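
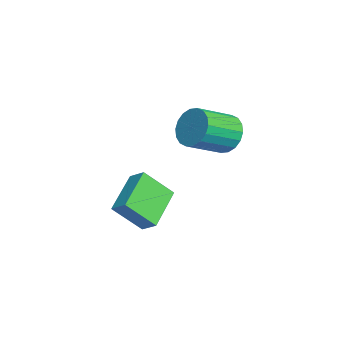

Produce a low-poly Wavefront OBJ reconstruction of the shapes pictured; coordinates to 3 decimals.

v -2.858 2.37 0.448
v -2.12 2.382 -0.227
v -1.324 0.902 0.617
v -2.062 0.89 1.292
v -1.965 2.648 0.094
v -1.169 1.168 0.938
v -1.987 2.859 0.485
v -1.191 1.38 1.329
v -2.181 2.974 0.869
v -1.385 1.494 1.713
v -2.509 2.968 1.169
v -1.714 1.489 2.013
v -2.906 2.845 1.327
v -2.111 1.365 2.171
v -3.294 2.627 1.31
v -2.499 1.147 2.154
v -3.596 2.358 1.123
v -2.8 0.878 1.967
v -3.751 2.092 0.802
v -2.955 0.612 1.646
v -3.729 1.88 0.411
v -2.933 0.401 1.255
v -3.535 1.766 0.027
v -2.739 0.286 0.871
v -3.206 1.771 -0.273
v -2.411 0.292 0.571
v -2.809 1.895 -0.431
v -2.014 0.415 0.413
v -2.421 2.113 -0.414
v -1.626 0.633 0.43
v -3.957 -0.267 -3.756
v -3.895 -1.524 -2.455
v -3.442 0.276 -3.256
v -3.38 -0.981 -1.956
v -2.18 -1.119 -4.664
v -2.118 -2.376 -3.364
v -1.665 -0.576 -4.165
v -1.603 -1.833 -2.864
f 2 1 5
f 2 5 3
f 3 5 6
f 3 6 4
f 5 1 7
f 5 7 6
f 6 7 8
f 6 8 4
f 7 1 9
f 7 9 8
f 8 9 10
f 8 10 4
f 9 1 11
f 9 11 10
f 10 11 12
f 10 12 4
f 11 1 13
f 11 13 12
f 12 13 14
f 12 14 4
f 13 1 15
f 13 15 14
f 14 15 16
f 14 16 4
f 15 1 17
f 15 17 16
f 16 17 18
f 16 18 4
f 17 1 19
f 17 19 18
f 18 19 20
f 18 20 4
f 19 1 21
f 19 21 20
f 20 21 22
f 20 22 4
f 21 1 23
f 21 23 22
f 22 23 24
f 22 24 4
f 23 1 25
f 23 25 24
f 24 25 26
f 24 26 4
f 25 1 27
f 25 27 26
f 26 27 28
f 26 28 4
f 27 1 29
f 27 29 28
f 28 29 30
f 28 30 4
f 29 1 2
f 29 2 30
f 30 2 3
f 30 3 4
f 32 34 31
f 35 32 31
f 31 34 33
f 33 35 31
f 32 38 34
f 36 32 35
f 36 38 32
f 34 38 33
f 37 35 33
f 33 38 37
f 37 36 35
f 38 36 37



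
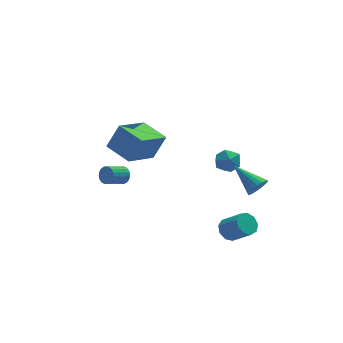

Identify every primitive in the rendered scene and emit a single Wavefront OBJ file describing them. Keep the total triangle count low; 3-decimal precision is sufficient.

v -4.065 -1.309 3.432
v -3.355 -1.223 4.863
v -2.499 -0.054 2.58
v -1.789 0.031 4.011
v -3.171 -2.671 3.069
v -2.461 -2.586 4.5
v -1.605 -1.417 2.217
v -0.895 -1.331 3.648
v 2.07 -3.186 -2.935
v 2.696 -2.985 -3.253
v 3.475 -3.813 -2.244
v 2.85 -4.014 -1.925
v 2.575 -2.661 -2.893
v 3.354 -3.488 -1.884
v 2.218 -2.582 -2.553
v 2.997 -3.409 -1.544
v 1.792 -2.786 -2.391
v 2.571 -3.613 -1.382
v 1.496 -3.177 -2.484
v 2.275 -4.005 -1.475
v 1.469 -3.573 -2.787
v 2.248 -4.4 -1.778
v 1.723 -3.788 -3.16
v 2.503 -4.615 -2.15
v 2.14 -3.721 -3.427
v 2.919 -4.548 -2.417
v 2.524 -3.404 -3.463
v 3.303 -4.231 -2.454
v 2.987 3.226 -1.606
v 3.848 3.28 -1.475
v 3.132 1.88 -2.005
v 3.993 1.934 -1.874
v 3.446 1.956 -1.194
v 3.356 2.788 -0.948
v 3.624 2.372 -2.532
v 3.534 3.204 -2.286
v 4.242 2.752 -2.047
v 4.132 2.495 -1.22
v 2.848 2.665 -2.26
v 2.738 2.408 -1.433
v 3.607 -3.214 0.244
v 3.967 -3.353 0.828
v 2.633 -1.806 1.176
v 4.143 -3.138 0.688
v 4.213 -2.938 0.459
v 4.163 -2.793 0.188
v 4.003 -2.731 -0.072
v 3.765 -2.766 -0.27
v 3.495 -2.889 -0.366
v 3.247 -3.076 -0.341
v 3.071 -3.291 -0.2
v 3.001 -3.491 0.029
v 3.051 -3.636 0.3
v 3.211 -3.697 0.56
v 3.449 -3.663 0.757
v 3.719 -3.54 0.853
v -3.404 -2.176 1.667
v -3.117 -2.275 2.137
v -4.069 -2.723 2.624
v -4.356 -2.624 2.153
v -3.199 -2.06 2.175
v -4.151 -2.509 2.661
v -3.316 -1.865 2.125
v -4.269 -2.314 2.611
v -3.449 -1.724 1.995
v -4.401 -2.173 2.482
v -3.574 -1.661 1.809
v -4.526 -2.11 2.295
v -3.669 -1.687 1.598
v -4.622 -2.136 2.084
v -3.718 -1.798 1.399
v -4.671 -2.246 1.886
v -3.714 -1.973 1.246
v -4.666 -2.422 1.733
v -3.655 -2.184 1.166
v -4.608 -2.633 1.653
v -3.553 -2.393 1.173
v -4.506 -2.842 1.659
v -3.425 -2.565 1.265
v -4.378 -3.014 1.751
v -3.294 -2.669 1.426
v -4.246 -3.118 1.913
v -3.181 -2.688 1.629
v -4.134 -3.137 2.116
v -3.107 -2.618 1.839
v -4.06 -3.067 2.325
v -3.084 -2.472 2.018
v -4.037 -2.921 2.505
f 2 4 1
f 5 2 1
f 1 4 3
f 3 5 1
f 2 8 4
f 6 2 5
f 6 8 2
f 4 8 3
f 7 5 3
f 3 8 7
f 7 6 5
f 8 6 7
f 10 9 13
f 10 13 11
f 11 13 14
f 11 14 12
f 13 9 15
f 13 15 14
f 14 15 16
f 14 16 12
f 15 9 17
f 15 17 16
f 16 17 18
f 16 18 12
f 17 9 19
f 17 19 18
f 18 19 20
f 18 20 12
f 19 9 21
f 19 21 20
f 20 21 22
f 20 22 12
f 21 9 23
f 21 23 22
f 22 23 24
f 22 24 12
f 23 9 25
f 23 25 24
f 24 25 26
f 24 26 12
f 25 9 27
f 25 27 26
f 26 27 28
f 26 28 12
f 27 9 10
f 27 10 28
f 28 10 11
f 28 11 12
f 29 40 34
f 29 34 30
f 29 30 36
f 29 36 39
f 29 39 40
f 30 34 38
f 34 40 33
f 40 39 31
f 39 36 35
f 36 30 37
f 32 38 33
f 32 33 31
f 32 31 35
f 32 35 37
f 32 37 38
f 33 38 34
f 31 33 40
f 35 31 39
f 37 35 36
f 38 37 30
f 42 41 44
f 42 44 43
f 44 41 45
f 44 45 43
f 45 41 46
f 45 46 43
f 46 41 47
f 46 47 43
f 47 41 48
f 47 48 43
f 48 41 49
f 48 49 43
f 49 41 50
f 49 50 43
f 50 41 51
f 50 51 43
f 51 41 52
f 51 52 43
f 52 41 53
f 52 53 43
f 53 41 54
f 53 54 43
f 54 41 55
f 54 55 43
f 55 41 56
f 55 56 43
f 56 41 42
f 56 42 43
f 58 57 61
f 58 61 59
f 59 61 62
f 59 62 60
f 61 57 63
f 61 63 62
f 62 63 64
f 62 64 60
f 63 57 65
f 63 65 64
f 64 65 66
f 64 66 60
f 65 57 67
f 65 67 66
f 66 67 68
f 66 68 60
f 67 57 69
f 67 69 68
f 68 69 70
f 68 70 60
f 69 57 71
f 69 71 70
f 70 71 72
f 70 72 60
f 71 57 73
f 71 73 72
f 72 73 74
f 72 74 60
f 73 57 75
f 73 75 74
f 74 75 76
f 74 76 60
f 75 57 77
f 75 77 76
f 76 77 78
f 76 78 60
f 77 57 79
f 77 79 78
f 78 79 80
f 78 80 60
f 79 57 81
f 79 81 80
f 80 81 82
f 80 82 60
f 81 57 83
f 81 83 82
f 82 83 84
f 82 84 60
f 83 57 85
f 83 85 84
f 84 85 86
f 84 86 60
f 85 57 87
f 85 87 86
f 86 87 88
f 86 88 60
f 87 57 58
f 87 58 88
f 88 58 59
f 88 59 60



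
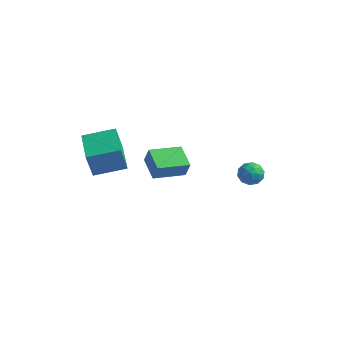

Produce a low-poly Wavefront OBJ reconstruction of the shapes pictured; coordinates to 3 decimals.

v 2.707 1.404 0.172
v 3.388 1.053 0.13
v 2.432 0.747 1.19
v 3.113 0.396 1.148
v 3.075 1.141 1.329
v 3.245 1.547 0.7
v 2.575 0.253 0.62
v 2.745 0.659 -0.009
v 3.307 0.342 0.407
v 3.616 0.891 0.845
v 2.204 0.909 0.475
v 2.513 1.458 0.913
v 3.072 1.286 0.062
v 2.748 0.514 1.258
v 2.726 0.952 1.365
v 3.127 0.745 1.34
v 2.988 1.577 0.397
v 3.388 1.371 0.372
v 3.204 1.422 1.077
v 2.432 0.429 0.948
v 2.832 0.223 0.923
v 2.693 1.055 -0.02
v 3.094 0.848 -0.045
v 2.616 0.378 0.243
v 3.424 0.662 0.2
v 3.263 0.276 0.798
v 2.946 0.192 0.487
v 3.046 0.43 0.118
v 3.606 0.985 0.457
v 3.445 0.598 1.055
v 3.422 1.036 1.162
v 3.522 1.275 0.792
v 3.558 0.567 0.62
v 2.375 1.202 0.265
v 2.214 0.815 0.863
v 2.298 0.525 0.528
v 2.398 0.764 0.158
v 2.557 1.524 0.522
v 2.396 1.138 1.12
v 2.774 1.37 1.202
v 2.874 1.608 0.833
v 2.262 1.233 0.7
v -2.861 0.811 -1.806
v -2.528 0.731 -0.772
v -3.922 1.859 -1.383
v -3.589 1.778 -0.349
v -1.571 2.242 -2.111
v -1.238 2.161 -1.077
v -2.632 3.289 -1.688
v -2.299 3.209 -0.654
v -5.116 -2.238 1.744
v -5.284 -2.64 3.449
v -3.61 -1.235 2.128
v -3.777 -1.637 3.833
v -4.023 -3.783 1.487
v -4.19 -4.185 3.192
v -2.516 -2.78 1.871
v -2.684 -3.182 3.576
f 1 38 17
f 38 12 41
f 17 41 6
f 38 41 17
f 1 17 13
f 17 6 18
f 13 18 2
f 17 18 13
f 1 13 22
f 13 2 23
f 22 23 8
f 13 23 22
f 1 22 34
f 22 8 37
f 34 37 11
f 22 37 34
f 1 34 38
f 34 11 42
f 38 42 12
f 34 42 38
f 2 18 29
f 18 6 32
f 29 32 10
f 18 32 29
f 6 41 19
f 41 12 40
f 19 40 5
f 41 40 19
f 12 42 39
f 42 11 35
f 39 35 3
f 42 35 39
f 11 37 36
f 37 8 24
f 36 24 7
f 37 24 36
f 8 23 28
f 23 2 25
f 28 25 9
f 23 25 28
f 4 30 16
f 30 10 31
f 16 31 5
f 30 31 16
f 4 16 14
f 16 5 15
f 14 15 3
f 16 15 14
f 4 14 21
f 14 3 20
f 21 20 7
f 14 20 21
f 4 21 26
f 21 7 27
f 26 27 9
f 21 27 26
f 4 26 30
f 26 9 33
f 30 33 10
f 26 33 30
f 5 31 19
f 31 10 32
f 19 32 6
f 31 32 19
f 3 15 39
f 15 5 40
f 39 40 12
f 15 40 39
f 7 20 36
f 20 3 35
f 36 35 11
f 20 35 36
f 9 27 28
f 27 7 24
f 28 24 8
f 27 24 28
f 10 33 29
f 33 9 25
f 29 25 2
f 33 25 29
f 44 46 43
f 47 44 43
f 43 46 45
f 45 47 43
f 44 50 46
f 48 44 47
f 48 50 44
f 46 50 45
f 49 47 45
f 45 50 49
f 49 48 47
f 50 48 49
f 52 54 51
f 55 52 51
f 51 54 53
f 53 55 51
f 52 58 54
f 56 52 55
f 56 58 52
f 54 58 53
f 57 55 53
f 53 58 57
f 57 56 55
f 58 56 57



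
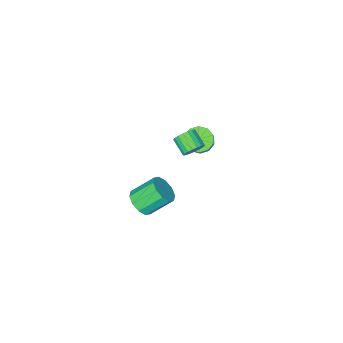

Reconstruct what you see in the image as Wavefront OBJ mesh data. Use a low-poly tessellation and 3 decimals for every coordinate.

v -4.084 -1.38 -3.056
v -3.561 -2.062 -2.919
v -2.834 -1.242 -1.607
v -3.356 -0.56 -1.744
v -3.315 -1.731 -3.263
v -2.587 -0.91 -1.951
v -3.362 -1.265 -3.528
v -2.635 -0.444 -2.216
v -3.685 -0.844 -3.613
v -2.958 -0.023 -2.301
v -4.16 -0.627 -3.485
v -3.433 0.194 -2.173
v -4.606 -0.698 -3.193
v -3.879 0.122 -1.881
v -4.853 -1.03 -2.849
v -4.125 -0.209 -1.537
v -4.805 -1.496 -2.584
v -4.078 -0.675 -1.272
v -4.482 -1.917 -2.499
v -3.755 -1.096 -1.187
v -4.007 -2.134 -2.627
v -3.28 -1.313 -1.315
v 3.759 3.35 0.546
v 4.349 3.97 0.751
v 3.271 4.63 1.859
v 2.681 4.01 1.654
v 4.043 4.158 0.342
v 2.966 4.817 1.45
v 3.629 4.037 0.011
v 2.552 4.696 1.119
v 3.264 3.654 -0.115
v 2.187 4.313 0.992
v 3.088 3.155 0.011
v 2.011 3.814 1.118
v 3.169 2.73 0.341
v 2.091 3.39 1.449
v 3.474 2.543 0.75
v 2.397 3.202 1.858
v 3.888 2.664 1.081
v 2.811 3.323 2.189
v 4.253 3.047 1.208
v 3.176 3.706 2.315
v 4.429 3.546 1.082
v 3.352 4.205 2.189
v -0.859 2.105 1.161
v -0.353 1.843 0.79
v -0.454 0.854 1.348
v -0.961 1.115 1.719
v -0.208 1.962 1.028
v -0.309 0.973 1.585
v -0.192 2.109 1.292
v -0.294 1.12 1.849
v -0.308 2.256 1.53
v -0.41 1.266 2.087
v -0.533 2.372 1.695
v -0.635 1.383 2.253
v -0.823 2.435 1.755
v -0.925 1.446 2.312
v -1.12 2.433 1.696
v -1.222 1.444 2.254
v -1.366 2.366 1.532
v -1.467 1.377 2.09
v -1.511 2.247 1.295
v -1.612 1.258 1.852
v -1.526 2.1 1.031
v -1.628 1.111 1.588
v -1.41 1.954 0.793
v -1.512 0.964 1.35
v -1.185 1.837 0.627
v -1.287 0.848 1.185
v -0.895 1.774 0.568
v -0.997 0.785 1.125
v -0.598 1.776 0.626
v -0.7 0.787 1.184
f 2 1 5
f 2 5 3
f 3 5 6
f 3 6 4
f 5 1 7
f 5 7 6
f 6 7 8
f 6 8 4
f 7 1 9
f 7 9 8
f 8 9 10
f 8 10 4
f 9 1 11
f 9 11 10
f 10 11 12
f 10 12 4
f 11 1 13
f 11 13 12
f 12 13 14
f 12 14 4
f 13 1 15
f 13 15 14
f 14 15 16
f 14 16 4
f 15 1 17
f 15 17 16
f 16 17 18
f 16 18 4
f 17 1 19
f 17 19 18
f 18 19 20
f 18 20 4
f 19 1 21
f 19 21 20
f 20 21 22
f 20 22 4
f 21 1 2
f 21 2 22
f 22 2 3
f 22 3 4
f 24 23 27
f 24 27 25
f 25 27 28
f 25 28 26
f 27 23 29
f 27 29 28
f 28 29 30
f 28 30 26
f 29 23 31
f 29 31 30
f 30 31 32
f 30 32 26
f 31 23 33
f 31 33 32
f 32 33 34
f 32 34 26
f 33 23 35
f 33 35 34
f 34 35 36
f 34 36 26
f 35 23 37
f 35 37 36
f 36 37 38
f 36 38 26
f 37 23 39
f 37 39 38
f 38 39 40
f 38 40 26
f 39 23 41
f 39 41 40
f 40 41 42
f 40 42 26
f 41 23 43
f 41 43 42
f 42 43 44
f 42 44 26
f 43 23 24
f 43 24 44
f 44 24 25
f 44 25 26
f 46 45 49
f 46 49 47
f 47 49 50
f 47 50 48
f 49 45 51
f 49 51 50
f 50 51 52
f 50 52 48
f 51 45 53
f 51 53 52
f 52 53 54
f 52 54 48
f 53 45 55
f 53 55 54
f 54 55 56
f 54 56 48
f 55 45 57
f 55 57 56
f 56 57 58
f 56 58 48
f 57 45 59
f 57 59 58
f 58 59 60
f 58 60 48
f 59 45 61
f 59 61 60
f 60 61 62
f 60 62 48
f 61 45 63
f 61 63 62
f 62 63 64
f 62 64 48
f 63 45 65
f 63 65 64
f 64 65 66
f 64 66 48
f 65 45 67
f 65 67 66
f 66 67 68
f 66 68 48
f 67 45 69
f 67 69 68
f 68 69 70
f 68 70 48
f 69 45 71
f 69 71 70
f 70 71 72
f 70 72 48
f 71 45 73
f 71 73 72
f 72 73 74
f 72 74 48
f 73 45 46
f 73 46 74
f 74 46 47
f 74 47 48



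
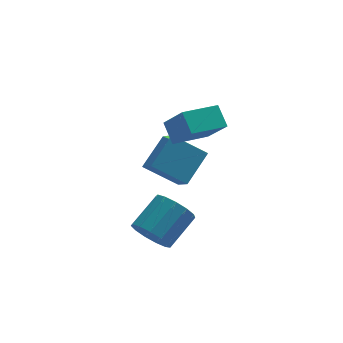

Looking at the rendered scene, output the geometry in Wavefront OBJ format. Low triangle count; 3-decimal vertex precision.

v -2.65 2.152 3.047
v -2.077 1.139 4.327
v -2.869 2.971 3.794
v -2.296 1.958 5.073
v -1.044 2.782 2.827
v -0.471 1.769 4.106
v -1.263 3.601 3.573
v -0.69 2.588 4.853
v -4.203 -1.299 0.26
v -3.502 -1.757 -0.188
v -2.315 -0.819 0.712
v -3.017 -0.361 1.16
v -3.615 -1.327 -0.486
v -2.429 -0.389 0.414
v -3.916 -0.888 -0.547
v -2.729 0.05 0.353
v -4.308 -0.58 -0.352
v -3.121 0.358 0.548
v -4.666 -0.5 0.037
v -3.48 0.438 0.938
v -4.878 -0.674 0.497
v -3.691 0.264 1.398
v -4.875 -1.046 0.882
v -3.689 -0.108 1.782
v -4.659 -1.499 1.069
v -3.473 -0.561 1.969
v -4.299 -1.888 0.999
v -3.112 -0.95 1.899
v -3.908 -2.09 0.695
v -2.721 -1.152 1.595
v -3.61 -2.041 0.252
v -2.424 -1.103 1.152
v -3.649 3.678 0.615
v -3.467 2.629 1.428
v -2.581 4.676 1.665
v -2.399 3.627 2.478
v -2.221 3.173 -0.358
v -2.039 2.124 0.455
v -1.153 4.171 0.692
v -0.971 3.122 1.505
f 2 4 1
f 5 2 1
f 1 4 3
f 3 5 1
f 2 8 4
f 6 2 5
f 6 8 2
f 4 8 3
f 7 5 3
f 3 8 7
f 7 6 5
f 8 6 7
f 10 9 13
f 10 13 11
f 11 13 14
f 11 14 12
f 13 9 15
f 13 15 14
f 14 15 16
f 14 16 12
f 15 9 17
f 15 17 16
f 16 17 18
f 16 18 12
f 17 9 19
f 17 19 18
f 18 19 20
f 18 20 12
f 19 9 21
f 19 21 20
f 20 21 22
f 20 22 12
f 21 9 23
f 21 23 22
f 22 23 24
f 22 24 12
f 23 9 25
f 23 25 24
f 24 25 26
f 24 26 12
f 25 9 27
f 25 27 26
f 26 27 28
f 26 28 12
f 27 9 29
f 27 29 28
f 28 29 30
f 28 30 12
f 29 9 31
f 29 31 30
f 30 31 32
f 30 32 12
f 31 9 10
f 31 10 32
f 32 10 11
f 32 11 12
f 34 36 33
f 37 34 33
f 33 36 35
f 35 37 33
f 34 40 36
f 38 34 37
f 38 40 34
f 36 40 35
f 39 37 35
f 35 40 39
f 39 38 37
f 40 38 39



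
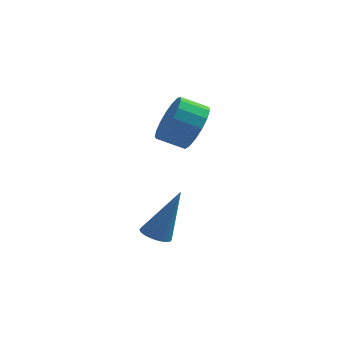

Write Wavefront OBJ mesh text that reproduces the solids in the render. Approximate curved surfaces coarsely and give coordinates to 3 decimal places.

v 0.803 3.556 2.784
v 1.271 3.03 3.466
v 0.345 2.817 3.937
v -0.123 3.344 3.256
v 1.262 3.464 3.645
v 0.337 3.251 4.116
v 1.148 3.918 3.627
v 0.223 3.705 4.098
v 0.955 4.29 3.416
v 0.03 4.077 3.887
v 0.728 4.494 3.06
v -0.198 4.281 3.531
v 0.517 4.483 2.641
v -0.409 4.27 3.112
v 0.372 4.26 2.255
v -0.554 4.047 2.726
v 0.325 3.875 1.99
v -0.6 3.662 2.461
v 0.388 3.418 1.907
v -0.537 3.205 2.378
v 0.546 2.992 2.025
v -0.379 2.779 2.496
v 0.763 2.696 2.317
v -0.163 2.483 2.788
v 0.989 2.597 2.716
v 0.063 2.384 3.187
v 1.172 2.717 3.131
v 0.247 2.504 3.602
v -0.03 1.176 -1.175
v 0.384 1.493 -1.404
v 0.73 1.544 0.715
v 0.226 1.646 -1.37
v 0.029 1.727 -1.306
v -0.177 1.725 -1.223
v -0.361 1.638 -1.132
v -0.494 1.482 -1.048
v -0.557 1.279 -0.983
v -0.54 1.06 -0.947
v -0.445 0.859 -0.946
v -0.287 0.706 -0.98
v -0.09 0.624 -1.043
v 0.116 0.627 -1.127
v 0.3 0.713 -1.218
v 0.433 0.87 -1.302
v 0.496 1.073 -1.367
v 0.479 1.292 -1.403
f 2 1 5
f 2 5 3
f 3 5 6
f 3 6 4
f 5 1 7
f 5 7 6
f 6 7 8
f 6 8 4
f 7 1 9
f 7 9 8
f 8 9 10
f 8 10 4
f 9 1 11
f 9 11 10
f 10 11 12
f 10 12 4
f 11 1 13
f 11 13 12
f 12 13 14
f 12 14 4
f 13 1 15
f 13 15 14
f 14 15 16
f 14 16 4
f 15 1 17
f 15 17 16
f 16 17 18
f 16 18 4
f 17 1 19
f 17 19 18
f 18 19 20
f 18 20 4
f 19 1 21
f 19 21 20
f 20 21 22
f 20 22 4
f 21 1 23
f 21 23 22
f 22 23 24
f 22 24 4
f 23 1 25
f 23 25 24
f 24 25 26
f 24 26 4
f 25 1 27
f 25 27 26
f 26 27 28
f 26 28 4
f 27 1 2
f 27 2 28
f 28 2 3
f 28 3 4
f 30 29 32
f 30 32 31
f 32 29 33
f 32 33 31
f 33 29 34
f 33 34 31
f 34 29 35
f 34 35 31
f 35 29 36
f 35 36 31
f 36 29 37
f 36 37 31
f 37 29 38
f 37 38 31
f 38 29 39
f 38 39 31
f 39 29 40
f 39 40 31
f 40 29 41
f 40 41 31
f 41 29 42
f 41 42 31
f 42 29 43
f 42 43 31
f 43 29 44
f 43 44 31
f 44 29 45
f 44 45 31
f 45 29 46
f 45 46 31
f 46 29 30
f 46 30 31



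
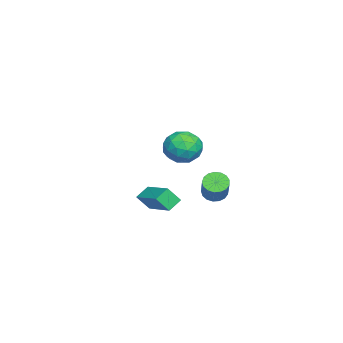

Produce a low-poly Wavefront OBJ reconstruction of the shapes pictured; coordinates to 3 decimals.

v -1.547 -2.24 -2.757
v -2.156 -1.799 -2.281
v -1.738 -1.63 -3.565
v -2.346 -1.189 -3.089
v -0.094 -0.931 -2.111
v -0.702 -0.49 -1.635
v -0.284 -0.321 -2.919
v -0.893 0.12 -2.443
v -4.152 1.156 -3.209
v -3.815 0.603 -3.416
v -2.591 0.891 -2.199
v -2.928 1.444 -1.991
v -3.691 0.842 -3.598
v -2.467 1.131 -2.381
v -3.672 1.154 -3.69
v -2.448 1.442 -2.473
v -3.763 1.466 -3.673
v -2.54 1.754 -2.456
v -3.944 1.707 -3.549
v -2.72 1.995 -2.331
v -4.172 1.821 -3.347
v -2.948 2.11 -2.129
v -4.395 1.784 -3.113
v -3.171 2.072 -1.896
v -4.563 1.602 -2.901
v -3.339 1.891 -1.684
v -4.636 1.318 -2.76
v -3.413 1.607 -1.543
v -4.599 0.997 -2.721
v -3.375 1.286 -1.504
v -4.459 0.713 -2.794
v -3.235 1.001 -1.577
v -4.249 0.529 -2.962
v -3.025 0.818 -1.745
v -4.017 0.49 -3.187
v -2.793 0.778 -1.97
v 2.299 1.502 1.819
v 2.988 1.676 2.522
v 1.892 0.124 2.558
v 2.581 0.298 3.261
v 1.765 0.872 3.208
v 2.017 1.724 2.751
v 2.863 0.076 2.329
v 3.115 0.928 1.872
v 3.336 0.795 2.837
v 2.658 1.286 3.38
v 2.222 0.514 1.7
v 1.544 1.005 2.243
v 2.679 1.71 2.105
v 2.201 0.09 2.975
v 1.722 0.427 2.944
v 2.126 0.529 3.357
v 2.108 1.738 2.24
v 2.513 1.84 2.653
v 1.795 1.368 3.057
v 2.367 -0.04 2.427
v 2.772 0.062 2.84
v 2.754 1.271 1.723
v 3.158 1.373 2.136
v 3.085 0.432 2.023
v 3.289 1.294 2.703
v 3.05 0.484 3.138
v 3.216 0.354 2.59
v 3.363 0.855 2.322
v 2.89 1.583 3.023
v 2.651 0.773 3.458
v 2.171 1.111 3.427
v 2.319 1.611 3.158
v 3.095 1.065 3.208
v 2.229 1.027 1.622
v 1.99 0.217 2.057
v 2.561 0.189 1.922
v 2.709 0.689 1.653
v 1.83 1.316 1.942
v 1.591 0.506 2.377
v 1.517 0.945 2.758
v 1.664 1.446 2.49
v 1.785 0.735 1.872
f 2 4 1
f 5 2 1
f 1 4 3
f 3 5 1
f 2 8 4
f 6 2 5
f 6 8 2
f 4 8 3
f 7 5 3
f 3 8 7
f 7 6 5
f 8 6 7
f 10 9 13
f 10 13 11
f 11 13 14
f 11 14 12
f 13 9 15
f 13 15 14
f 14 15 16
f 14 16 12
f 15 9 17
f 15 17 16
f 16 17 18
f 16 18 12
f 17 9 19
f 17 19 18
f 18 19 20
f 18 20 12
f 19 9 21
f 19 21 20
f 20 21 22
f 20 22 12
f 21 9 23
f 21 23 22
f 22 23 24
f 22 24 12
f 23 9 25
f 23 25 24
f 24 25 26
f 24 26 12
f 25 9 27
f 25 27 26
f 26 27 28
f 26 28 12
f 27 9 29
f 27 29 28
f 28 29 30
f 28 30 12
f 29 9 31
f 29 31 30
f 30 31 32
f 30 32 12
f 31 9 33
f 31 33 32
f 32 33 34
f 32 34 12
f 33 9 35
f 33 35 34
f 34 35 36
f 34 36 12
f 35 9 10
f 35 10 36
f 36 10 11
f 36 11 12
f 37 74 53
f 74 48 77
f 53 77 42
f 74 77 53
f 37 53 49
f 53 42 54
f 49 54 38
f 53 54 49
f 37 49 58
f 49 38 59
f 58 59 44
f 49 59 58
f 37 58 70
f 58 44 73
f 70 73 47
f 58 73 70
f 37 70 74
f 70 47 78
f 74 78 48
f 70 78 74
f 38 54 65
f 54 42 68
f 65 68 46
f 54 68 65
f 42 77 55
f 77 48 76
f 55 76 41
f 77 76 55
f 48 78 75
f 78 47 71
f 75 71 39
f 78 71 75
f 47 73 72
f 73 44 60
f 72 60 43
f 73 60 72
f 44 59 64
f 59 38 61
f 64 61 45
f 59 61 64
f 40 66 52
f 66 46 67
f 52 67 41
f 66 67 52
f 40 52 50
f 52 41 51
f 50 51 39
f 52 51 50
f 40 50 57
f 50 39 56
f 57 56 43
f 50 56 57
f 40 57 62
f 57 43 63
f 62 63 45
f 57 63 62
f 40 62 66
f 62 45 69
f 66 69 46
f 62 69 66
f 41 67 55
f 67 46 68
f 55 68 42
f 67 68 55
f 39 51 75
f 51 41 76
f 75 76 48
f 51 76 75
f 43 56 72
f 56 39 71
f 72 71 47
f 56 71 72
f 45 63 64
f 63 43 60
f 64 60 44
f 63 60 64
f 46 69 65
f 69 45 61
f 65 61 38
f 69 61 65



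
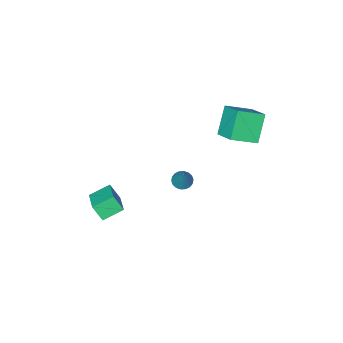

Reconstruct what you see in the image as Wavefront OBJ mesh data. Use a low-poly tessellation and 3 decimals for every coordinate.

v -3.981 -0.998 3.101
v -3.661 0.336 3.844
v -5.313 -0.309 2.438
v -4.993 1.025 3.18
v -2.987 -0.445 1.68
v -2.667 0.889 2.422
v -4.319 0.244 1.016
v -3.999 1.578 1.759
v 2.384 -3.835 -3.964
v 2.625 -4.384 -3.043
v 1.302 -3.393 -3.418
v 1.543 -3.942 -2.496
v 3.197 -2.538 -3.404
v 3.438 -3.087 -2.482
v 2.115 -2.096 -2.857
v 2.356 -2.645 -1.936
v -3.02 -3.269 -4.714
v -2.47 -3.159 -4.956
v -2.4 -2.431 -2.926
v -2.608 -2.933 -5.014
v -2.828 -2.773 -5.013
v -3.085 -2.711 -4.953
v -3.329 -2.76 -4.845
v -3.513 -2.909 -4.712
v -3.598 -3.13 -4.579
v -3.569 -3.378 -4.473
v -3.431 -3.605 -4.415
v -3.212 -3.765 -4.416
v -2.954 -3.826 -4.476
v -2.71 -3.778 -4.583
v -2.527 -3.628 -4.717
v -2.441 -3.407 -4.85
f 2 4 1
f 5 2 1
f 1 4 3
f 3 5 1
f 2 8 4
f 6 2 5
f 6 8 2
f 4 8 3
f 7 5 3
f 3 8 7
f 7 6 5
f 8 6 7
f 10 12 9
f 13 10 9
f 9 12 11
f 11 13 9
f 10 16 12
f 14 10 13
f 14 16 10
f 12 16 11
f 15 13 11
f 11 16 15
f 15 14 13
f 16 14 15
f 18 17 20
f 18 20 19
f 20 17 21
f 20 21 19
f 21 17 22
f 21 22 19
f 22 17 23
f 22 23 19
f 23 17 24
f 23 24 19
f 24 17 25
f 24 25 19
f 25 17 26
f 25 26 19
f 26 17 27
f 26 27 19
f 27 17 28
f 27 28 19
f 28 17 29
f 28 29 19
f 29 17 30
f 29 30 19
f 30 17 31
f 30 31 19
f 31 17 32
f 31 32 19
f 32 17 18
f 32 18 19



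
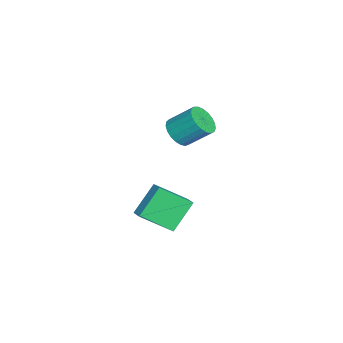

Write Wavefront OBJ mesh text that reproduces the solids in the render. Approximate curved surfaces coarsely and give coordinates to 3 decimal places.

v 2.759 1.977 -2.532
v 3.049 0.33 -1.294
v 3.466 2.321 -2.239
v 3.757 0.675 -1.001
v 3.783 1.085 -3.959
v 4.074 -0.561 -2.721
v 4.491 1.43 -3.666
v 4.781 -0.217 -2.428
v -2.743 1.031 -1.49
v -1.785 0.976 -1.531
v -1.66 2.295 -0.372
v -2.617 2.349 -0.33
v -1.866 1.239 -1.821
v -1.741 2.557 -0.661
v -2.098 1.465 -2.053
v -1.973 2.784 -0.894
v -2.442 1.616 -2.188
v -2.317 2.935 -1.029
v -2.838 1.667 -2.203
v -2.712 2.985 -1.043
v -3.217 1.607 -2.094
v -3.092 2.925 -0.934
v -3.514 1.447 -1.88
v -3.389 2.766 -0.721
v -3.678 1.216 -1.599
v -3.553 2.534 -0.44
v -3.68 0.953 -1.299
v -3.555 2.271 -0.14
v -3.52 0.703 -1.032
v -3.395 2.021 0.127
v -3.226 0.509 -0.844
v -3.101 1.828 0.315
v -2.848 0.406 -0.768
v -2.723 1.725 0.391
v -2.452 0.411 -0.816
v -2.326 1.73 0.343
v -2.106 0.523 -0.981
v -1.98 1.842 0.178
v -1.87 0.723 -1.234
v -1.745 2.042 -0.075
f 2 4 1
f 5 2 1
f 1 4 3
f 3 5 1
f 2 8 4
f 6 2 5
f 6 8 2
f 4 8 3
f 7 5 3
f 3 8 7
f 7 6 5
f 8 6 7
f 10 9 13
f 10 13 11
f 11 13 14
f 11 14 12
f 13 9 15
f 13 15 14
f 14 15 16
f 14 16 12
f 15 9 17
f 15 17 16
f 16 17 18
f 16 18 12
f 17 9 19
f 17 19 18
f 18 19 20
f 18 20 12
f 19 9 21
f 19 21 20
f 20 21 22
f 20 22 12
f 21 9 23
f 21 23 22
f 22 23 24
f 22 24 12
f 23 9 25
f 23 25 24
f 24 25 26
f 24 26 12
f 25 9 27
f 25 27 26
f 26 27 28
f 26 28 12
f 27 9 29
f 27 29 28
f 28 29 30
f 28 30 12
f 29 9 31
f 29 31 30
f 30 31 32
f 30 32 12
f 31 9 33
f 31 33 32
f 32 33 34
f 32 34 12
f 33 9 35
f 33 35 34
f 34 35 36
f 34 36 12
f 35 9 37
f 35 37 36
f 36 37 38
f 36 38 12
f 37 9 39
f 37 39 38
f 38 39 40
f 38 40 12
f 39 9 10
f 39 10 40
f 40 10 11
f 40 11 12



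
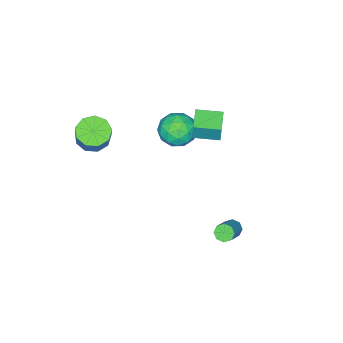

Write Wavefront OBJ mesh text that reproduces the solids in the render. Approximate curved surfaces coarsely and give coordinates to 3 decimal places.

v -1.761 2.911 -2.169
v -1.497 3.118 -2.566
v -0.355 3.536 -1.588
v -0.619 3.329 -1.191
v -1.741 3.38 -2.392
v -0.6 3.798 -1.415
v -1.997 3.367 -2.088
v -0.855 3.785 -1.11
v -2.115 3.087 -1.83
v -0.973 3.505 -0.853
v -2.025 2.704 -1.772
v -0.883 3.122 -0.794
v -1.78 2.442 -1.945
v -0.639 2.86 -0.968
v -1.525 2.455 -2.25
v -0.383 2.873 -1.272
v -1.407 2.735 -2.507
v -0.265 3.153 -1.53
v 1.075 -3.595 3.242
v 1.874 -3.957 3.088
v 2.323 -3.467 4.263
v 1.525 -3.105 4.418
v 1.854 -3.393 2.861
v 2.303 -2.903 4.036
v 1.469 -2.923 2.812
v 1.919 -2.433 3.987
v 0.901 -2.768 2.964
v 1.35 -2.278 4.139
v 0.414 -2.999 3.247
v 0.863 -2.509 4.422
v 0.237 -3.51 3.528
v 0.686 -3.02 4.703
v 0.452 -4.06 3.675
v 0.901 -3.57 4.85
v 0.959 -4.393 3.62
v 1.408 -3.903 4.795
v 1.52 -4.352 3.388
v 1.969 -3.862 4.563
v -4.85 -0.367 1.936
v -4.7 -0.179 3.05
v -3.874 0.323 1.689
v -3.724 0.51 2.804
v -4.036 -1.49 2.016
v -3.886 -1.303 3.131
v -3.06 -0.801 1.77
v -2.91 -0.613 2.884
v -4.041 -1.923 -0.174
v -3.125 -1.774 0.364
v -4.535 -3.106 0.996
v -3.619 -2.957 1.534
v -4.36 -2.182 1.512
v -4.055 -1.451 0.789
v -3.605 -3.429 0.571
v -3.3 -2.698 -0.152
v -2.856 -2.705 0.824
v -3.322 -1.934 1.406
v -4.338 -2.946 -0.046
v -4.804 -2.175 0.536
v -3.539 -1.745 -0.008
v -4.121 -3.135 1.368
v -4.556 -2.68 1.355
v -4.018 -2.592 1.671
v -4.086 -1.555 0.243
v -3.548 -1.467 0.558
v -4.274 -1.707 1.233
v -4.112 -3.413 0.802
v -3.574 -3.325 1.117
v -3.642 -2.288 -0.311
v -3.104 -2.2 0.005
v -3.386 -3.173 0.127
v -2.843 -2.204 0.579
v -3.133 -2.9 1.266
v -3.125 -3.177 0.7
v -2.946 -2.747 0.275
v -3.117 -1.751 0.921
v -3.408 -2.447 1.608
v -3.843 -1.991 1.596
v -3.664 -1.562 1.171
v -2.959 -2.299 1.191
v -4.252 -2.433 -0.248
v -4.543 -3.129 0.439
v -3.996 -3.318 0.189
v -3.817 -2.889 -0.236
v -4.527 -1.98 0.094
v -4.817 -2.676 0.781
v -4.714 -2.133 1.085
v -4.535 -1.703 0.66
v -4.701 -2.581 0.169
f 2 1 5
f 2 5 3
f 3 5 6
f 3 6 4
f 5 1 7
f 5 7 6
f 6 7 8
f 6 8 4
f 7 1 9
f 7 9 8
f 8 9 10
f 8 10 4
f 9 1 11
f 9 11 10
f 10 11 12
f 10 12 4
f 11 1 13
f 11 13 12
f 12 13 14
f 12 14 4
f 13 1 15
f 13 15 14
f 14 15 16
f 14 16 4
f 15 1 17
f 15 17 16
f 16 17 18
f 16 18 4
f 17 1 2
f 17 2 18
f 18 2 3
f 18 3 4
f 20 19 23
f 20 23 21
f 21 23 24
f 21 24 22
f 23 19 25
f 23 25 24
f 24 25 26
f 24 26 22
f 25 19 27
f 25 27 26
f 26 27 28
f 26 28 22
f 27 19 29
f 27 29 28
f 28 29 30
f 28 30 22
f 29 19 31
f 29 31 30
f 30 31 32
f 30 32 22
f 31 19 33
f 31 33 32
f 32 33 34
f 32 34 22
f 33 19 35
f 33 35 34
f 34 35 36
f 34 36 22
f 35 19 37
f 35 37 36
f 36 37 38
f 36 38 22
f 37 19 20
f 37 20 38
f 38 20 21
f 38 21 22
f 40 42 39
f 43 40 39
f 39 42 41
f 41 43 39
f 40 46 42
f 44 40 43
f 44 46 40
f 42 46 41
f 45 43 41
f 41 46 45
f 45 44 43
f 46 44 45
f 47 84 63
f 84 58 87
f 63 87 52
f 84 87 63
f 47 63 59
f 63 52 64
f 59 64 48
f 63 64 59
f 47 59 68
f 59 48 69
f 68 69 54
f 59 69 68
f 47 68 80
f 68 54 83
f 80 83 57
f 68 83 80
f 47 80 84
f 80 57 88
f 84 88 58
f 80 88 84
f 48 64 75
f 64 52 78
f 75 78 56
f 64 78 75
f 52 87 65
f 87 58 86
f 65 86 51
f 87 86 65
f 58 88 85
f 88 57 81
f 85 81 49
f 88 81 85
f 57 83 82
f 83 54 70
f 82 70 53
f 83 70 82
f 54 69 74
f 69 48 71
f 74 71 55
f 69 71 74
f 50 76 62
f 76 56 77
f 62 77 51
f 76 77 62
f 50 62 60
f 62 51 61
f 60 61 49
f 62 61 60
f 50 60 67
f 60 49 66
f 67 66 53
f 60 66 67
f 50 67 72
f 67 53 73
f 72 73 55
f 67 73 72
f 50 72 76
f 72 55 79
f 76 79 56
f 72 79 76
f 51 77 65
f 77 56 78
f 65 78 52
f 77 78 65
f 49 61 85
f 61 51 86
f 85 86 58
f 61 86 85
f 53 66 82
f 66 49 81
f 82 81 57
f 66 81 82
f 55 73 74
f 73 53 70
f 74 70 54
f 73 70 74
f 56 79 75
f 79 55 71
f 75 71 48
f 79 71 75



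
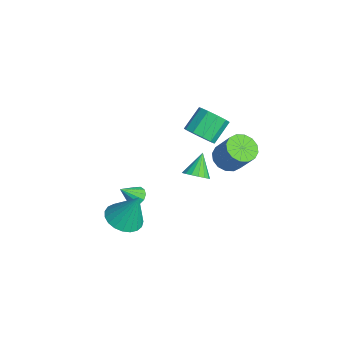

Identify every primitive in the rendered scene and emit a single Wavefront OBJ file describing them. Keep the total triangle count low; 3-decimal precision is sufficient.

v 1.329 -4.28 -1.316
v 1.881 -3.48 -1.738
v 1.731 -3.58 0.536
v 1.476 -3.309 -1.715
v 1.045 -3.306 -1.622
v 0.663 -3.471 -1.477
v 0.396 -3.776 -1.304
v 0.291 -4.168 -1.132
v 0.365 -4.58 -0.993
v 0.605 -4.939 -0.909
v 0.971 -5.185 -0.896
v 1.398 -5.274 -0.955
v 1.814 -5.192 -1.077
v 2.145 -4.951 -1.24
v 2.336 -4.595 -1.416
v 2.352 -4.184 -1.575
v 2.191 -3.79 -1.689
v -3.263 0.84 0.317
v -2.858 0.395 1.039
v -3.552 1.396 2.045
v -3.957 1.84 1.323
v -2.5 0.818 0.865
v -3.194 1.819 1.871
v -2.433 1.249 0.482
v -3.127 2.25 1.488
v -2.684 1.524 0.035
v -3.378 2.525 1.042
v -3.155 1.538 -0.303
v -3.849 2.539 0.703
v -3.668 1.284 -0.405
v -4.362 2.285 0.601
v -4.026 0.861 -0.231
v -4.72 1.862 0.775
v -4.093 0.43 0.152
v -4.787 1.431 1.158
v -3.842 0.155 0.598
v -4.536 1.156 1.605
v -3.371 0.141 0.937
v -4.065 1.142 1.943
v -0.993 -3.118 -1.902
v -0.704 -2.667 -1.59
v -0.707 -4.022 -0.858
v -1.038 -2.657 -1.49
v -1.358 -2.793 -1.52
v -1.563 -3.033 -1.671
v -1.586 -3.299 -1.896
v -1.422 -3.508 -2.122
v -1.121 -3.593 -2.279
v -0.78 -3.528 -2.315
v -0.507 -3.332 -2.221
v -0.388 -3.068 -2.025
v -0.461 -2.82 -1.79
v -1.169 0.118 -1.062
v -0.572 0.087 -0.593
v -1.991 0.702 0.022
v -0.544 0.415 -0.748
v -0.659 0.674 -0.976
v -0.891 0.806 -1.223
v -1.187 0.781 -1.433
v -1.479 0.603 -1.558
v -1.7 0.314 -1.57
v -1.799 -0.02 -1.465
v -1.754 -0.322 -1.268
v -1.575 -0.524 -1.023
v -1.304 -0.578 -0.788
v -1.001 -0.474 -0.615
v -0.737 -0.233 -0.545
v -1.865 2.041 -0.557
v -1.109 2.16 -1.068
v -0.179 2.658 0.427
v -0.935 2.539 0.937
v -1.328 2.583 -1.072
v -0.398 3.081 0.423
v -1.692 2.86 -0.938
v -0.761 3.358 0.556
v -2.101 2.918 -0.703
v -1.171 3.416 0.792
v -2.448 2.741 -0.428
v -1.517 3.239 1.067
v -2.638 2.377 -0.188
v -1.708 2.875 1.307
v -2.621 1.922 -0.047
v -1.691 2.42 1.448
v -2.402 1.499 -0.043
v -1.472 1.997 1.452
v -2.039 1.222 -0.176
v -1.108 1.72 1.318
v -1.629 1.164 -0.412
v -0.699 1.662 1.083
v -1.283 1.341 -0.687
v -0.352 1.839 0.808
v -1.092 1.705 -0.927
v -0.162 2.203 0.568
f 2 1 4
f 2 4 3
f 4 1 5
f 4 5 3
f 5 1 6
f 5 6 3
f 6 1 7
f 6 7 3
f 7 1 8
f 7 8 3
f 8 1 9
f 8 9 3
f 9 1 10
f 9 10 3
f 10 1 11
f 10 11 3
f 11 1 12
f 11 12 3
f 12 1 13
f 12 13 3
f 13 1 14
f 13 14 3
f 14 1 15
f 14 15 3
f 15 1 16
f 15 16 3
f 16 1 17
f 16 17 3
f 17 1 2
f 17 2 3
f 19 18 22
f 19 22 20
f 20 22 23
f 20 23 21
f 22 18 24
f 22 24 23
f 23 24 25
f 23 25 21
f 24 18 26
f 24 26 25
f 25 26 27
f 25 27 21
f 26 18 28
f 26 28 27
f 27 28 29
f 27 29 21
f 28 18 30
f 28 30 29
f 29 30 31
f 29 31 21
f 30 18 32
f 30 32 31
f 31 32 33
f 31 33 21
f 32 18 34
f 32 34 33
f 33 34 35
f 33 35 21
f 34 18 36
f 34 36 35
f 35 36 37
f 35 37 21
f 36 18 38
f 36 38 37
f 37 38 39
f 37 39 21
f 38 18 19
f 38 19 39
f 39 19 20
f 39 20 21
f 41 40 43
f 41 43 42
f 43 40 44
f 43 44 42
f 44 40 45
f 44 45 42
f 45 40 46
f 45 46 42
f 46 40 47
f 46 47 42
f 47 40 48
f 47 48 42
f 48 40 49
f 48 49 42
f 49 40 50
f 49 50 42
f 50 40 51
f 50 51 42
f 51 40 52
f 51 52 42
f 52 40 41
f 52 41 42
f 54 53 56
f 54 56 55
f 56 53 57
f 56 57 55
f 57 53 58
f 57 58 55
f 58 53 59
f 58 59 55
f 59 53 60
f 59 60 55
f 60 53 61
f 60 61 55
f 61 53 62
f 61 62 55
f 62 53 63
f 62 63 55
f 63 53 64
f 63 64 55
f 64 53 65
f 64 65 55
f 65 53 66
f 65 66 55
f 66 53 67
f 66 67 55
f 67 53 54
f 67 54 55
f 69 68 72
f 69 72 70
f 70 72 73
f 70 73 71
f 72 68 74
f 72 74 73
f 73 74 75
f 73 75 71
f 74 68 76
f 74 76 75
f 75 76 77
f 75 77 71
f 76 68 78
f 76 78 77
f 77 78 79
f 77 79 71
f 78 68 80
f 78 80 79
f 79 80 81
f 79 81 71
f 80 68 82
f 80 82 81
f 81 82 83
f 81 83 71
f 82 68 84
f 82 84 83
f 83 84 85
f 83 85 71
f 84 68 86
f 84 86 85
f 85 86 87
f 85 87 71
f 86 68 88
f 86 88 87
f 87 88 89
f 87 89 71
f 88 68 90
f 88 90 89
f 89 90 91
f 89 91 71
f 90 68 92
f 90 92 91
f 91 92 93
f 91 93 71
f 92 68 69
f 92 69 93
f 93 69 70
f 93 70 71



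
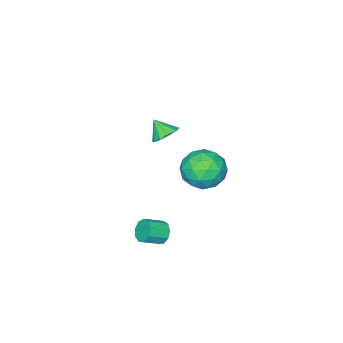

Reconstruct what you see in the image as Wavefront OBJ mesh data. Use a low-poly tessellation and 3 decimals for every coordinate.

v 2.812 1.277 -1.622
v 3.2 1.751 -1.94
v 4.136 1.337 -1.415
v 3.748 0.863 -1.098
v 3.044 1.92 -1.528
v 3.979 1.506 -1.003
v 2.779 1.788 -1.16
v 3.715 1.374 -0.635
v 2.53 1.417 -1.009
v 3.465 1.003 -0.484
v 2.413 0.98 -1.144
v 3.348 0.566 -0.62
v 2.482 0.683 -1.504
v 3.418 0.268 -0.979
v 2.707 0.663 -1.919
v 3.642 0.249 -1.394
v 2.98 0.931 -2.195
v 3.916 0.516 -1.67
v 3.175 1.361 -2.203
v 4.111 0.946 -1.679
v 1.27 3.96 3.149
v 2.33 3.507 2.751
v 1.25 2.633 4.609
v 2.31 2.18 4.211
v 2.272 3.291 4.712
v 2.284 4.112 3.809
v 1.296 2.028 3.551
v 1.308 2.849 2.648
v 2.346 2.313 3
v 2.949 3.094 3.717
v 0.631 3.046 3.643
v 1.234 3.827 4.36
v 1.802 3.85 2.822
v 1.778 2.29 4.538
v 1.756 2.943 4.833
v 2.379 2.677 4.599
v 1.775 4.206 3.444
v 2.398 3.939 3.21
v 2.363 3.812 4.363
v 1.182 2.201 4.15
v 1.805 1.934 3.916
v 1.201 3.463 2.761
v 1.824 3.197 2.527
v 1.217 2.328 2.997
v 2.434 2.882 2.734
v 2.423 2.102 3.592
v 1.827 2.013 3.204
v 1.834 2.495 2.674
v 2.789 3.341 3.156
v 2.777 2.561 4.014
v 2.754 3.214 4.308
v 2.762 3.696 3.778
v 2.798 2.639 3.302
v 0.803 3.579 3.346
v 0.791 2.799 4.204
v 0.818 2.444 3.582
v 0.826 2.926 3.052
v 1.157 4.038 3.768
v 1.146 3.258 4.626
v 1.746 3.645 4.686
v 1.753 4.127 4.156
v 0.782 3.501 4.058
v -2.387 -3.343 0.287
v -1.641 -3.021 0.5
v -2.293 -4.137 1.153
v -2.007 -2.77 0.77
v -2.518 -2.738 0.855
v -2.979 -2.937 0.723
v -3.214 -3.291 0.424
v -3.133 -3.664 0.073
v -2.767 -3.915 -0.197
v -2.256 -3.947 -0.282
v -1.795 -3.748 -0.15
v -1.56 -3.395 0.149
f 2 1 5
f 2 5 3
f 3 5 6
f 3 6 4
f 5 1 7
f 5 7 6
f 6 7 8
f 6 8 4
f 7 1 9
f 7 9 8
f 8 9 10
f 8 10 4
f 9 1 11
f 9 11 10
f 10 11 12
f 10 12 4
f 11 1 13
f 11 13 12
f 12 13 14
f 12 14 4
f 13 1 15
f 13 15 14
f 14 15 16
f 14 16 4
f 15 1 17
f 15 17 16
f 16 17 18
f 16 18 4
f 17 1 19
f 17 19 18
f 18 19 20
f 18 20 4
f 19 1 2
f 19 2 20
f 20 2 3
f 20 3 4
f 21 58 37
f 58 32 61
f 37 61 26
f 58 61 37
f 21 37 33
f 37 26 38
f 33 38 22
f 37 38 33
f 21 33 42
f 33 22 43
f 42 43 28
f 33 43 42
f 21 42 54
f 42 28 57
f 54 57 31
f 42 57 54
f 21 54 58
f 54 31 62
f 58 62 32
f 54 62 58
f 22 38 49
f 38 26 52
f 49 52 30
f 38 52 49
f 26 61 39
f 61 32 60
f 39 60 25
f 61 60 39
f 32 62 59
f 62 31 55
f 59 55 23
f 62 55 59
f 31 57 56
f 57 28 44
f 56 44 27
f 57 44 56
f 28 43 48
f 43 22 45
f 48 45 29
f 43 45 48
f 24 50 36
f 50 30 51
f 36 51 25
f 50 51 36
f 24 36 34
f 36 25 35
f 34 35 23
f 36 35 34
f 24 34 41
f 34 23 40
f 41 40 27
f 34 40 41
f 24 41 46
f 41 27 47
f 46 47 29
f 41 47 46
f 24 46 50
f 46 29 53
f 50 53 30
f 46 53 50
f 25 51 39
f 51 30 52
f 39 52 26
f 51 52 39
f 23 35 59
f 35 25 60
f 59 60 32
f 35 60 59
f 27 40 56
f 40 23 55
f 56 55 31
f 40 55 56
f 29 47 48
f 47 27 44
f 48 44 28
f 47 44 48
f 30 53 49
f 53 29 45
f 49 45 22
f 53 45 49
f 64 63 66
f 64 66 65
f 66 63 67
f 66 67 65
f 67 63 68
f 67 68 65
f 68 63 69
f 68 69 65
f 69 63 70
f 69 70 65
f 70 63 71
f 70 71 65
f 71 63 72
f 71 72 65
f 72 63 73
f 72 73 65
f 73 63 74
f 73 74 65
f 74 63 64
f 74 64 65



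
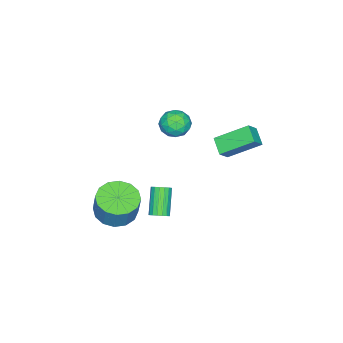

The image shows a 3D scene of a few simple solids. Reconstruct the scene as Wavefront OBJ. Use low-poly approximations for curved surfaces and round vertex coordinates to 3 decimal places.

v 2.608 -0.911 -3.31
v 2.957 -1.244 -3.144
v 1.962 -1.701 -1.964
v 1.612 -1.369 -2.13
v 3.008 -1.039 -3.021
v 2.013 -1.496 -1.841
v 2.968 -0.805 -2.965
v 1.972 -1.262 -1.785
v 2.845 -0.595 -2.987
v 1.849 -1.052 -1.808
v 2.667 -0.458 -3.084
v 1.672 -0.915 -1.904
v 2.476 -0.425 -3.232
v 1.481 -0.882 -2.053
v 2.315 -0.503 -3.398
v 1.32 -0.96 -2.219
v 2.222 -0.675 -3.544
v 1.226 -1.132 -2.364
v 2.216 -0.901 -3.636
v 1.22 -1.358 -2.457
v 2.3 -1.129 -3.654
v 1.305 -1.586 -2.474
v 2.455 -1.308 -3.592
v 1.46 -1.765 -2.413
v 2.645 -1.395 -3.466
v 1.649 -1.853 -2.286
v 2.826 -1.372 -3.304
v 1.83 -1.83 -2.125
v 3.675 -2.684 -2.83
v 4.588 -3.255 -2.914
v 4.958 -2.867 -1.534
v 4.045 -2.296 -1.45
v 4.721 -2.742 -3.093
v 5.09 -2.355 -1.714
v 4.574 -2.214 -3.202
v 4.943 -1.827 -1.822
v 4.186 -1.812 -3.211
v 4.555 -1.424 -1.831
v 3.661 -1.643 -3.118
v 4.03 -1.256 -1.738
v 3.14 -1.753 -2.948
v 3.509 -1.366 -1.568
v 2.762 -2.113 -2.746
v 3.132 -1.725 -1.366
v 2.63 -2.625 -2.566
v 2.999 -2.238 -1.187
v 2.777 -3.153 -2.458
v 3.146 -2.766 -1.078
v 3.165 -3.556 -2.449
v 3.534 -3.168 -1.069
v 3.69 -3.724 -2.542
v 4.059 -3.337 -1.162
v 4.211 -3.614 -2.712
v 4.58 -3.227 -1.332
v -0.782 -1.644 1.041
v -0.152 -1.231 0.666
v 0.032 -1.929 2.094
v 0.662 -1.516 1.719
v -0.003 -1.093 2.012
v -0.507 -0.917 1.362
v 0.387 -2.243 1.398
v -0.117 -2.067 0.748
v 0.57 -1.601 0.887
v 0.329 -0.89 1.266
v -0.449 -2.27 1.494
v -0.69 -1.559 1.873
v -0.539 -1.412 0.761
v 0.419 -1.748 1.999
v 0.028 -1.499 2.171
v 0.398 -1.256 1.951
v -0.747 -1.228 1.17
v -0.377 -0.985 0.95
v -0.289 -0.904 1.741
v 0.257 -2.175 1.81
v 0.627 -1.932 1.59
v -0.518 -1.904 0.809
v -0.148 -1.661 0.589
v 0.169 -2.256 1.019
v 0.256 -1.387 0.671
v 0.734 -1.555 1.289
v 0.573 -1.982 1.101
v 0.277 -1.879 0.719
v 0.114 -0.969 0.894
v 0.593 -1.137 1.512
v 0.202 -0.888 1.685
v -0.094 -0.785 1.302
v 0.539 -1.187 1.023
v -0.713 -2.023 1.248
v -0.234 -2.191 1.866
v -0.026 -2.375 1.458
v -0.322 -2.272 1.075
v -0.854 -1.605 1.471
v -0.376 -1.773 2.089
v -0.397 -1.281 2.041
v -0.693 -1.178 1.659
v -0.659 -1.973 1.737
v -1.521 0.517 -1.347
v -2.139 -0.151 -0.844
v -2.287 2 -0.32
v -2.905 1.332 0.184
v -0.895 0.408 -0.724
v -1.513 -0.26 -0.22
v -1.661 1.891 0.304
v -2.279 1.223 0.807
f 2 1 5
f 2 5 3
f 3 5 6
f 3 6 4
f 5 1 7
f 5 7 6
f 6 7 8
f 6 8 4
f 7 1 9
f 7 9 8
f 8 9 10
f 8 10 4
f 9 1 11
f 9 11 10
f 10 11 12
f 10 12 4
f 11 1 13
f 11 13 12
f 12 13 14
f 12 14 4
f 13 1 15
f 13 15 14
f 14 15 16
f 14 16 4
f 15 1 17
f 15 17 16
f 16 17 18
f 16 18 4
f 17 1 19
f 17 19 18
f 18 19 20
f 18 20 4
f 19 1 21
f 19 21 20
f 20 21 22
f 20 22 4
f 21 1 23
f 21 23 22
f 22 23 24
f 22 24 4
f 23 1 25
f 23 25 24
f 24 25 26
f 24 26 4
f 25 1 27
f 25 27 26
f 26 27 28
f 26 28 4
f 27 1 2
f 27 2 28
f 28 2 3
f 28 3 4
f 30 29 33
f 30 33 31
f 31 33 34
f 31 34 32
f 33 29 35
f 33 35 34
f 34 35 36
f 34 36 32
f 35 29 37
f 35 37 36
f 36 37 38
f 36 38 32
f 37 29 39
f 37 39 38
f 38 39 40
f 38 40 32
f 39 29 41
f 39 41 40
f 40 41 42
f 40 42 32
f 41 29 43
f 41 43 42
f 42 43 44
f 42 44 32
f 43 29 45
f 43 45 44
f 44 45 46
f 44 46 32
f 45 29 47
f 45 47 46
f 46 47 48
f 46 48 32
f 47 29 49
f 47 49 48
f 48 49 50
f 48 50 32
f 49 29 51
f 49 51 50
f 50 51 52
f 50 52 32
f 51 29 53
f 51 53 52
f 52 53 54
f 52 54 32
f 53 29 30
f 53 30 54
f 54 30 31
f 54 31 32
f 55 92 71
f 92 66 95
f 71 95 60
f 92 95 71
f 55 71 67
f 71 60 72
f 67 72 56
f 71 72 67
f 55 67 76
f 67 56 77
f 76 77 62
f 67 77 76
f 55 76 88
f 76 62 91
f 88 91 65
f 76 91 88
f 55 88 92
f 88 65 96
f 92 96 66
f 88 96 92
f 56 72 83
f 72 60 86
f 83 86 64
f 72 86 83
f 60 95 73
f 95 66 94
f 73 94 59
f 95 94 73
f 66 96 93
f 96 65 89
f 93 89 57
f 96 89 93
f 65 91 90
f 91 62 78
f 90 78 61
f 91 78 90
f 62 77 82
f 77 56 79
f 82 79 63
f 77 79 82
f 58 84 70
f 84 64 85
f 70 85 59
f 84 85 70
f 58 70 68
f 70 59 69
f 68 69 57
f 70 69 68
f 58 68 75
f 68 57 74
f 75 74 61
f 68 74 75
f 58 75 80
f 75 61 81
f 80 81 63
f 75 81 80
f 58 80 84
f 80 63 87
f 84 87 64
f 80 87 84
f 59 85 73
f 85 64 86
f 73 86 60
f 85 86 73
f 57 69 93
f 69 59 94
f 93 94 66
f 69 94 93
f 61 74 90
f 74 57 89
f 90 89 65
f 74 89 90
f 63 81 82
f 81 61 78
f 82 78 62
f 81 78 82
f 64 87 83
f 87 63 79
f 83 79 56
f 87 79 83
f 98 100 97
f 101 98 97
f 97 100 99
f 99 101 97
f 98 104 100
f 102 98 101
f 102 104 98
f 100 104 99
f 103 101 99
f 99 104 103
f 103 102 101
f 104 102 103



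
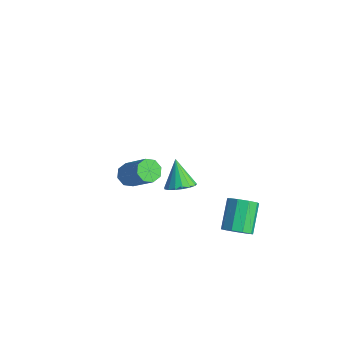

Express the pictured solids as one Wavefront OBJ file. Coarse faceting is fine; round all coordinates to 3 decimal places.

v 1.503 -1.211 1.429
v 2.048 -1.132 1.793
v 0.777 -0.909 2.451
v 1.996 -0.845 1.671
v 1.831 -0.642 1.494
v 1.591 -0.57 1.301
v 1.331 -0.644 1.139
v 1.11 -0.849 1.042
v 0.98 -1.136 1.034
v 0.969 -1.441 1.117
v 1.081 -1.693 1.271
v 1.289 -1.835 1.461
v 1.547 -1.834 1.644
v 1.794 -1.69 1.778
v 1.975 -1.437 1.832
v 1.467 1.796 -4.011
v 1.947 1.711 -3.523
v 1.173 2.64 -2.601
v 0.693 2.724 -3.089
v 2.059 2.078 -3.798
v 1.285 3.006 -2.876
v 1.894 2.313 -4.173
v 1.12 3.241 -3.251
v 1.529 2.306 -4.472
v 0.755 3.234 -3.55
v 1.135 2.06 -4.555
v 0.361 2.988 -3.633
v 0.896 1.691 -4.384
v 0.122 2.619 -3.462
v 0.924 1.371 -4.038
v 0.15 2.299 -3.116
v 1.206 1.25 -3.68
v 0.432 2.178 -2.758
v 1.61 1.384 -3.476
v 0.836 2.312 -2.554
v -4.27 0.378 -4.057
v -3.834 0.257 -4.451
v -2.493 0.362 -2.997
v -2.93 0.482 -2.603
v -3.914 0.708 -4.409
v -2.573 0.812 -2.956
v -4.203 0.965 -4.161
v -2.862 1.069 -2.708
v -4.531 0.878 -3.852
v -3.191 0.982 -2.399
v -4.707 0.498 -3.663
v -3.366 0.603 -2.209
v -4.627 0.048 -3.704
v -3.286 0.152 -2.251
v -4.338 -0.209 -3.952
v -2.997 -0.105 -2.499
v -4.009 -0.122 -4.261
v -2.669 -0.018 -2.808
f 2 1 4
f 2 4 3
f 4 1 5
f 4 5 3
f 5 1 6
f 5 6 3
f 6 1 7
f 6 7 3
f 7 1 8
f 7 8 3
f 8 1 9
f 8 9 3
f 9 1 10
f 9 10 3
f 10 1 11
f 10 11 3
f 11 1 12
f 11 12 3
f 12 1 13
f 12 13 3
f 13 1 14
f 13 14 3
f 14 1 15
f 14 15 3
f 15 1 2
f 15 2 3
f 17 16 20
f 17 20 18
f 18 20 21
f 18 21 19
f 20 16 22
f 20 22 21
f 21 22 23
f 21 23 19
f 22 16 24
f 22 24 23
f 23 24 25
f 23 25 19
f 24 16 26
f 24 26 25
f 25 26 27
f 25 27 19
f 26 16 28
f 26 28 27
f 27 28 29
f 27 29 19
f 28 16 30
f 28 30 29
f 29 30 31
f 29 31 19
f 30 16 32
f 30 32 31
f 31 32 33
f 31 33 19
f 32 16 34
f 32 34 33
f 33 34 35
f 33 35 19
f 34 16 17
f 34 17 35
f 35 17 18
f 35 18 19
f 37 36 40
f 37 40 38
f 38 40 41
f 38 41 39
f 40 36 42
f 40 42 41
f 41 42 43
f 41 43 39
f 42 36 44
f 42 44 43
f 43 44 45
f 43 45 39
f 44 36 46
f 44 46 45
f 45 46 47
f 45 47 39
f 46 36 48
f 46 48 47
f 47 48 49
f 47 49 39
f 48 36 50
f 48 50 49
f 49 50 51
f 49 51 39
f 50 36 52
f 50 52 51
f 51 52 53
f 51 53 39
f 52 36 37
f 52 37 53
f 53 37 38
f 53 38 39



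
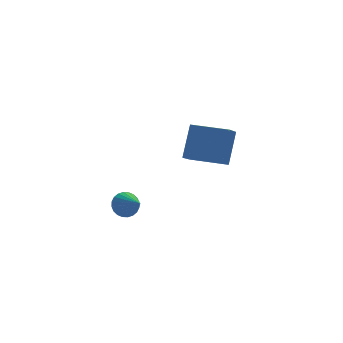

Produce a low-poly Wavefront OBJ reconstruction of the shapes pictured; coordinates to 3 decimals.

v -2.134 -1.02 -0.913
v -1.698 -0.683 -0.549
v -1.786 -2.08 -0.347
v -1.907 -0.672 -0.4
v -2.151 -0.714 -0.328
v -2.392 -0.802 -0.346
v -2.594 -0.924 -0.45
v -2.726 -1.06 -0.624
v -2.767 -1.191 -0.842
v -2.713 -1.295 -1.071
v -2.57 -1.357 -1.276
v -2.36 -1.369 -1.426
v -2.116 -1.327 -1.497
v -1.875 -1.238 -1.48
v -1.673 -1.117 -1.376
v -1.542 -0.98 -1.202
v -1.5 -0.85 -0.983
v -1.555 -0.746 -0.754
v 2.183 4.337 -1.462
v 1.583 3.377 -0.803
v 2.755 5.1 0.17
v 2.156 4.14 0.829
v 3.704 3.34 -1.529
v 3.105 2.38 -0.87
v 4.277 4.103 0.103
v 3.677 3.143 0.762
f 2 1 4
f 2 4 3
f 4 1 5
f 4 5 3
f 5 1 6
f 5 6 3
f 6 1 7
f 6 7 3
f 7 1 8
f 7 8 3
f 8 1 9
f 8 9 3
f 9 1 10
f 9 10 3
f 10 1 11
f 10 11 3
f 11 1 12
f 11 12 3
f 12 1 13
f 12 13 3
f 13 1 14
f 13 14 3
f 14 1 15
f 14 15 3
f 15 1 16
f 15 16 3
f 16 1 17
f 16 17 3
f 17 1 18
f 17 18 3
f 18 1 2
f 18 2 3
f 20 22 19
f 23 20 19
f 19 22 21
f 21 23 19
f 20 26 22
f 24 20 23
f 24 26 20
f 22 26 21
f 25 23 21
f 21 26 25
f 25 24 23
f 26 24 25



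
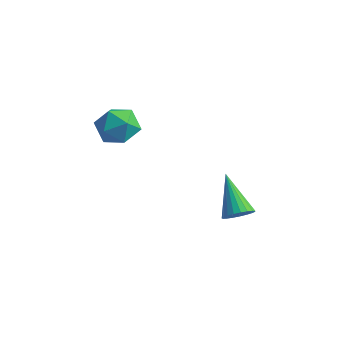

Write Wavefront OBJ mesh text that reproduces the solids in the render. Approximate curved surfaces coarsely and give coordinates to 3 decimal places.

v 0.361 0.992 3.513
v 1.235 0.517 3.688
v -0.455 -0.377 3.872
v 0.419 -0.852 4.047
v 0.103 -0.127 4.675
v 0.607 0.719 4.453
v 0.173 -0.579 3.107
v 0.677 0.267 2.885
v 1.118 -0.454 3.438
v 1.075 -0.174 4.407
v -0.295 0.314 3.153
v -0.338 0.594 4.122
v 4.544 2.62 -1.516
v 4.962 3.194 -1.511
v 3.236 3.56 -0.184
v 4.778 3.254 -1.734
v 4.553 3.204 -1.919
v 4.327 3.053 -2.035
v 4.139 2.828 -2.061
v 4.02 2.566 -1.992
v 3.993 2.314 -1.841
v 4.06 2.114 -1.634
v 4.211 2.002 -1.407
v 4.42 1.997 -1.198
v 4.65 2.1 -1.044
v 4.862 2.292 -0.972
v 5.019 2.541 -0.994
v 5.094 2.804 -1.106
v 5.073 3.035 -1.289
f 1 12 6
f 1 6 2
f 1 2 8
f 1 8 11
f 1 11 12
f 2 6 10
f 6 12 5
f 12 11 3
f 11 8 7
f 8 2 9
f 4 10 5
f 4 5 3
f 4 3 7
f 4 7 9
f 4 9 10
f 5 10 6
f 3 5 12
f 7 3 11
f 9 7 8
f 10 9 2
f 14 13 16
f 14 16 15
f 16 13 17
f 16 17 15
f 17 13 18
f 17 18 15
f 18 13 19
f 18 19 15
f 19 13 20
f 19 20 15
f 20 13 21
f 20 21 15
f 21 13 22
f 21 22 15
f 22 13 23
f 22 23 15
f 23 13 24
f 23 24 15
f 24 13 25
f 24 25 15
f 25 13 26
f 25 26 15
f 26 13 27
f 26 27 15
f 27 13 28
f 27 28 15
f 28 13 29
f 28 29 15
f 29 13 14
f 29 14 15



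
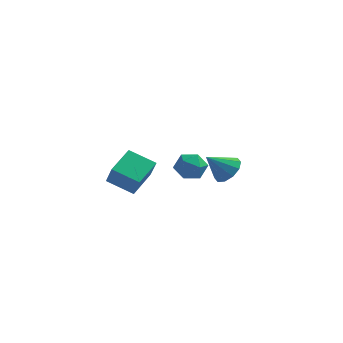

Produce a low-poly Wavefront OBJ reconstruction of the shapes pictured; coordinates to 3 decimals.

v -3.274 -4.184 -0.535
v -2.793 -2.448 0.127
v -1.673 -4.358 -1.244
v -1.191 -2.621 -0.582
v -2.769 -4.819 0.762
v -2.287 -3.082 1.424
v -1.167 -4.992 0.053
v -0.686 -3.256 0.715
v 1.823 3.444 -3.017
v 2.618 2.919 -2.553
v 0.677 2.816 -1.763
v 2.585 3.516 -2.284
v 2.261 4.085 -2.295
v 1.769 4.409 -2.582
v 1.298 4.365 -3.034
v 1.027 3.969 -3.48
v 1.06 3.372 -3.749
v 1.384 2.803 -3.738
v 1.876 2.479 -3.452
v 2.347 2.523 -2.999
v 1.336 -2.317 0.929
v 2.123 -2.917 0.728
v 0.317 -3.563 0.652
v 1.104 -4.163 0.451
v 0.946 -3.834 1.393
v 1.576 -3.064 1.564
v 0.864 -3.416 -0.184
v 1.494 -2.646 -0.013
v 1.831 -3.596 0.041
v 1.882 -3.854 1.015
v 0.558 -2.626 0.365
v 0.609 -2.884 1.339
f 2 4 1
f 5 2 1
f 1 4 3
f 3 5 1
f 2 8 4
f 6 2 5
f 6 8 2
f 4 8 3
f 7 5 3
f 3 8 7
f 7 6 5
f 8 6 7
f 10 9 12
f 10 12 11
f 12 9 13
f 12 13 11
f 13 9 14
f 13 14 11
f 14 9 15
f 14 15 11
f 15 9 16
f 15 16 11
f 16 9 17
f 16 17 11
f 17 9 18
f 17 18 11
f 18 9 19
f 18 19 11
f 19 9 20
f 19 20 11
f 20 9 10
f 20 10 11
f 21 32 26
f 21 26 22
f 21 22 28
f 21 28 31
f 21 31 32
f 22 26 30
f 26 32 25
f 32 31 23
f 31 28 27
f 28 22 29
f 24 30 25
f 24 25 23
f 24 23 27
f 24 27 29
f 24 29 30
f 25 30 26
f 23 25 32
f 27 23 31
f 29 27 28
f 30 29 22



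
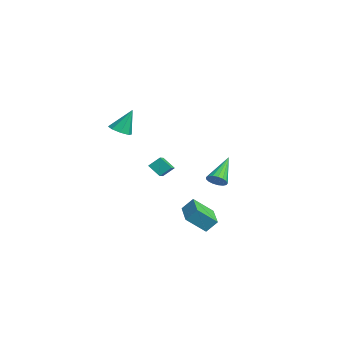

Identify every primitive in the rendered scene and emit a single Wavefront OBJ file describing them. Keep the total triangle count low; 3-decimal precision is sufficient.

v -3.603 -0.731 2.247
v -2.928 -0.864 2.309
v -3.597 -0.029 3.673
v -3.022 -0.397 2.08
v -3.456 -0.126 1.948
v -3.976 -0.21 1.992
v -4.277 -0.599 2.184
v -4.183 -1.065 2.413
v -3.749 -1.336 2.545
v -3.23 -1.252 2.502
v 2.57 0.9 -1.355
v 2.722 1.457 -0.704
v 2.656 1.944 -2.268
v 2.808 2.501 -1.618
v 4.152 0.639 -1.502
v 4.304 1.196 -0.852
v 4.238 1.683 -2.416
v 4.39 2.24 -1.765
v -3.141 0.888 -0.351
v -3.053 1.511 0.205
v -2.643 1.371 -0.971
v -2.556 1.995 -0.414
v -2.344 0.485 -0.026
v -2.257 1.109 0.531
v -1.847 0.969 -0.645
v -1.759 1.592 -0.089
v 1.699 3.014 0.051
v 2.184 3.191 0.337
v 0.641 3.986 1.249
v 2.145 3.39 0.14
v 2.004 3.503 -0.076
v 1.792 3.504 -0.264
v 1.56 3.393 -0.379
v 1.359 3.195 -0.396
v 1.236 2.956 -0.31
v 1.219 2.73 -0.142
v 1.312 2.569 0.071
v 1.494 2.51 0.279
v 1.722 2.567 0.435
v 1.946 2.726 0.503
v 2.112 2.951 0.468
f 2 1 4
f 2 4 3
f 4 1 5
f 4 5 3
f 5 1 6
f 5 6 3
f 6 1 7
f 6 7 3
f 7 1 8
f 7 8 3
f 8 1 9
f 8 9 3
f 9 1 10
f 9 10 3
f 10 1 2
f 10 2 3
f 12 14 11
f 15 12 11
f 11 14 13
f 13 15 11
f 12 18 14
f 16 12 15
f 16 18 12
f 14 18 13
f 17 15 13
f 13 18 17
f 17 16 15
f 18 16 17
f 20 22 19
f 23 20 19
f 19 22 21
f 21 23 19
f 20 26 22
f 24 20 23
f 24 26 20
f 22 26 21
f 25 23 21
f 21 26 25
f 25 24 23
f 26 24 25
f 28 27 30
f 28 30 29
f 30 27 31
f 30 31 29
f 31 27 32
f 31 32 29
f 32 27 33
f 32 33 29
f 33 27 34
f 33 34 29
f 34 27 35
f 34 35 29
f 35 27 36
f 35 36 29
f 36 27 37
f 36 37 29
f 37 27 38
f 37 38 29
f 38 27 39
f 38 39 29
f 39 27 40
f 39 40 29
f 40 27 41
f 40 41 29
f 41 27 28
f 41 28 29



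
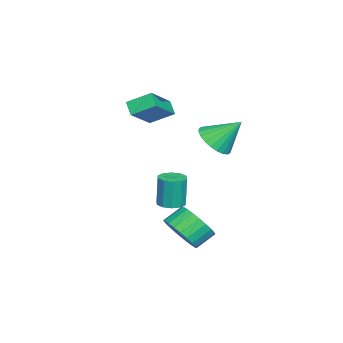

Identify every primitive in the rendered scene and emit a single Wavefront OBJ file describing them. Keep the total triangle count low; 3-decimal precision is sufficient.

v 0.119 3.258 2.769
v 0.974 3.057 3.077
v -0.039 4.362 3.931
v 1.045 3.32 2.837
v 0.975 3.573 2.587
v 0.775 3.778 2.364
v 0.475 3.904 2.203
v 0.121 3.932 2.129
v -0.233 3.857 2.152
v -0.534 3.691 2.269
v -0.735 3.459 2.462
v -0.806 3.196 2.702
v -0.737 2.943 2.952
v -0.537 2.738 3.175
v -0.237 2.612 3.336
v 0.117 2.584 3.41
v 0.472 2.659 3.387
v 0.772 2.825 3.27
v -1.928 -1.248 3.629
v -2.075 -0.142 4.257
v -3.388 -0.84 2.568
v -3.535 0.266 3.196
v -1.445 -0.886 3.104
v -1.592 0.22 3.732
v -2.905 -0.478 2.043
v -3.052 0.628 2.671
v 2.754 2.507 -1.57
v 3.551 3.036 -1.315
v 2.942 3.663 -0.715
v 2.146 3.133 -0.97
v 3.433 3.225 -1.632
v 2.824 3.852 -1.032
v 3.212 3.303 -1.938
v 2.603 3.93 -1.338
v 2.921 3.261 -2.189
v 2.312 3.888 -1.589
v 2.605 3.104 -2.345
v 1.996 3.731 -1.745
v 2.311 2.855 -2.384
v 1.703 3.482 -1.784
v 2.085 2.554 -2.298
v 1.477 3.181 -1.698
v 1.961 2.245 -2.102
v 1.353 2.872 -1.502
v 1.958 1.977 -1.825
v 1.349 2.604 -1.225
v 2.076 1.788 -1.508
v 1.467 2.415 -0.908
v 2.297 1.71 -1.202
v 1.688 2.337 -0.602
v 2.588 1.752 -0.951
v 1.979 2.379 -0.351
v 2.904 1.909 -0.795
v 2.295 2.536 -0.195
v 3.197 2.158 -0.756
v 2.589 2.785 -0.156
v 3.423 2.459 -0.842
v 2.815 3.086 -0.242
v 3.547 2.768 -1.038
v 2.939 3.395 -0.438
v 0.448 1.464 -1.053
v 1.054 1.668 -1.019
v 0.958 1.7 0.507
v 0.352 1.496 0.473
v 0.819 1.985 -1.041
v 0.723 2.018 0.486
v 0.442 2.104 -1.067
v 0.346 2.136 0.459
v 0.068 1.978 -1.088
v -0.028 2.01 0.439
v -0.161 1.655 -1.096
v -0.257 1.687 0.431
v -0.158 1.26 -1.087
v -0.254 1.292 0.439
v 0.077 0.942 -1.066
v -0.019 0.975 0.461
v 0.454 0.824 -1.039
v 0.358 0.856 0.487
v 0.828 0.95 -1.019
v 0.732 0.982 0.508
v 1.057 1.273 -1.011
v 0.961 1.305 0.516
f 2 1 4
f 2 4 3
f 4 1 5
f 4 5 3
f 5 1 6
f 5 6 3
f 6 1 7
f 6 7 3
f 7 1 8
f 7 8 3
f 8 1 9
f 8 9 3
f 9 1 10
f 9 10 3
f 10 1 11
f 10 11 3
f 11 1 12
f 11 12 3
f 12 1 13
f 12 13 3
f 13 1 14
f 13 14 3
f 14 1 15
f 14 15 3
f 15 1 16
f 15 16 3
f 16 1 17
f 16 17 3
f 17 1 18
f 17 18 3
f 18 1 2
f 18 2 3
f 20 22 19
f 23 20 19
f 19 22 21
f 21 23 19
f 20 26 22
f 24 20 23
f 24 26 20
f 22 26 21
f 25 23 21
f 21 26 25
f 25 24 23
f 26 24 25
f 28 27 31
f 28 31 29
f 29 31 32
f 29 32 30
f 31 27 33
f 31 33 32
f 32 33 34
f 32 34 30
f 33 27 35
f 33 35 34
f 34 35 36
f 34 36 30
f 35 27 37
f 35 37 36
f 36 37 38
f 36 38 30
f 37 27 39
f 37 39 38
f 38 39 40
f 38 40 30
f 39 27 41
f 39 41 40
f 40 41 42
f 40 42 30
f 41 27 43
f 41 43 42
f 42 43 44
f 42 44 30
f 43 27 45
f 43 45 44
f 44 45 46
f 44 46 30
f 45 27 47
f 45 47 46
f 46 47 48
f 46 48 30
f 47 27 49
f 47 49 48
f 48 49 50
f 48 50 30
f 49 27 51
f 49 51 50
f 50 51 52
f 50 52 30
f 51 27 53
f 51 53 52
f 52 53 54
f 52 54 30
f 53 27 55
f 53 55 54
f 54 55 56
f 54 56 30
f 55 27 57
f 55 57 56
f 56 57 58
f 56 58 30
f 57 27 59
f 57 59 58
f 58 59 60
f 58 60 30
f 59 27 28
f 59 28 60
f 60 28 29
f 60 29 30
f 62 61 65
f 62 65 63
f 63 65 66
f 63 66 64
f 65 61 67
f 65 67 66
f 66 67 68
f 66 68 64
f 67 61 69
f 67 69 68
f 68 69 70
f 68 70 64
f 69 61 71
f 69 71 70
f 70 71 72
f 70 72 64
f 71 61 73
f 71 73 72
f 72 73 74
f 72 74 64
f 73 61 75
f 73 75 74
f 74 75 76
f 74 76 64
f 75 61 77
f 75 77 76
f 76 77 78
f 76 78 64
f 77 61 79
f 77 79 78
f 78 79 80
f 78 80 64
f 79 61 81
f 79 81 80
f 80 81 82
f 80 82 64
f 81 61 62
f 81 62 82
f 82 62 63
f 82 63 64



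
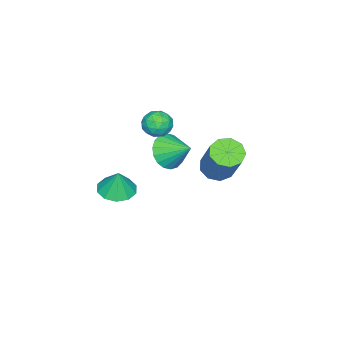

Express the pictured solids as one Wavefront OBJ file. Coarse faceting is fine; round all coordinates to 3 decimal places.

v -1.952 2.432 -0.612
v -1.475 2.812 -1.049
v -0.591 3.707 0.695
v -1.068 3.328 1.132
v -1.902 3.087 -0.974
v -1.017 3.983 0.769
v -2.352 3.056 -0.729
v -1.467 3.952 1.014
v -2.615 2.733 -0.43
v -1.73 3.629 1.313
v -2.568 2.269 -0.215
v -1.684 3.165 1.528
v -2.233 1.882 -0.186
v -1.349 2.778 1.557
v -1.767 1.752 -0.356
v -0.882 2.648 1.387
v -1.387 1.94 -0.645
v -0.503 2.836 1.098
v -1.272 2.359 -0.919
v -0.388 3.254 0.824
v -2.976 -0.668 0.369
v -2.645 -0.973 -0.2
v -3.955 -1.267 0.12
v -3.624 -1.572 -0.449
v -3.42 -1.745 0.225
v -2.815 -1.376 0.379
v -3.785 -0.864 -0.459
v -3.18 -0.495 -0.305
v -3.145 -1.095 -0.712
v -2.919 -1.639 -0.289
v -3.681 -0.601 0.209
v -3.455 -1.145 0.632
v -2.725 -0.768 0.106
v -3.875 -1.472 -0.186
v -3.756 -1.574 0.21
v -3.561 -1.753 -0.124
v -2.825 -1.005 0.447
v -2.63 -1.184 0.113
v -3.086 -1.638 0.363
v -3.97 -1.056 -0.193
v -3.775 -1.235 -0.527
v -3.039 -0.487 0.044
v -2.844 -0.666 -0.29
v -3.514 -0.602 -0.443
v -2.824 -1.019 -0.529
v -3.399 -1.371 -0.675
v -3.493 -0.955 -0.681
v -3.138 -0.737 -0.591
v -2.691 -1.339 -0.28
v -3.266 -1.691 -0.426
v -3.147 -1.793 -0.03
v -2.791 -1.575 0.06
v -2.985 -1.41 -0.581
v -3.334 -0.549 0.346
v -3.909 -0.901 0.2
v -3.809 -0.665 -0.14
v -3.453 -0.447 -0.05
v -3.201 -0.869 0.595
v -3.776 -1.221 0.449
v -3.462 -1.503 0.511
v -3.107 -1.285 0.601
v -3.615 -0.83 0.501
v 1.657 -0.147 -0.536
v 2.348 0.24 -0.706
v 1.823 0.047 0.576
v 1.977 0.576 -0.71
v 1.484 0.636 -0.647
v 1.057 0.397 -0.542
v 0.86 -0.05 -0.434
v 0.967 -0.534 -0.365
v 1.338 -0.871 -0.361
v 1.831 -0.931 -0.424
v 2.257 -0.691 -0.53
v 2.455 -0.244 -0.637
v -3.375 -0.625 -1.655
v -2.498 -0.861 -1.454
v -3.225 0.525 -0.965
v -2.459 -0.653 -1.809
v -2.6 -0.439 -2.134
v -2.896 -0.263 -2.364
v -3.286 -0.158 -2.454
v -3.694 -0.146 -2.385
v -4.039 -0.229 -2.172
v -4.252 -0.39 -1.856
v -4.292 -0.598 -1.5
v -4.15 -0.812 -1.175
v -3.855 -0.988 -0.945
v -3.464 -1.093 -0.856
v -3.056 -1.105 -0.925
v -2.712 -1.022 -1.138
f 2 1 5
f 2 5 3
f 3 5 6
f 3 6 4
f 5 1 7
f 5 7 6
f 6 7 8
f 6 8 4
f 7 1 9
f 7 9 8
f 8 9 10
f 8 10 4
f 9 1 11
f 9 11 10
f 10 11 12
f 10 12 4
f 11 1 13
f 11 13 12
f 12 13 14
f 12 14 4
f 13 1 15
f 13 15 14
f 14 15 16
f 14 16 4
f 15 1 17
f 15 17 16
f 16 17 18
f 16 18 4
f 17 1 19
f 17 19 18
f 18 19 20
f 18 20 4
f 19 1 2
f 19 2 20
f 20 2 3
f 20 3 4
f 21 58 37
f 58 32 61
f 37 61 26
f 58 61 37
f 21 37 33
f 37 26 38
f 33 38 22
f 37 38 33
f 21 33 42
f 33 22 43
f 42 43 28
f 33 43 42
f 21 42 54
f 42 28 57
f 54 57 31
f 42 57 54
f 21 54 58
f 54 31 62
f 58 62 32
f 54 62 58
f 22 38 49
f 38 26 52
f 49 52 30
f 38 52 49
f 26 61 39
f 61 32 60
f 39 60 25
f 61 60 39
f 32 62 59
f 62 31 55
f 59 55 23
f 62 55 59
f 31 57 56
f 57 28 44
f 56 44 27
f 57 44 56
f 28 43 48
f 43 22 45
f 48 45 29
f 43 45 48
f 24 50 36
f 50 30 51
f 36 51 25
f 50 51 36
f 24 36 34
f 36 25 35
f 34 35 23
f 36 35 34
f 24 34 41
f 34 23 40
f 41 40 27
f 34 40 41
f 24 41 46
f 41 27 47
f 46 47 29
f 41 47 46
f 24 46 50
f 46 29 53
f 50 53 30
f 46 53 50
f 25 51 39
f 51 30 52
f 39 52 26
f 51 52 39
f 23 35 59
f 35 25 60
f 59 60 32
f 35 60 59
f 27 40 56
f 40 23 55
f 56 55 31
f 40 55 56
f 29 47 48
f 47 27 44
f 48 44 28
f 47 44 48
f 30 53 49
f 53 29 45
f 49 45 22
f 53 45 49
f 64 63 66
f 64 66 65
f 66 63 67
f 66 67 65
f 67 63 68
f 67 68 65
f 68 63 69
f 68 69 65
f 69 63 70
f 69 70 65
f 70 63 71
f 70 71 65
f 71 63 72
f 71 72 65
f 72 63 73
f 72 73 65
f 73 63 74
f 73 74 65
f 74 63 64
f 74 64 65
f 76 75 78
f 76 78 77
f 78 75 79
f 78 79 77
f 79 75 80
f 79 80 77
f 80 75 81
f 80 81 77
f 81 75 82
f 81 82 77
f 82 75 83
f 82 83 77
f 83 75 84
f 83 84 77
f 84 75 85
f 84 85 77
f 85 75 86
f 85 86 77
f 86 75 87
f 86 87 77
f 87 75 88
f 87 88 77
f 88 75 89
f 88 89 77
f 89 75 90
f 89 90 77
f 90 75 76
f 90 76 77



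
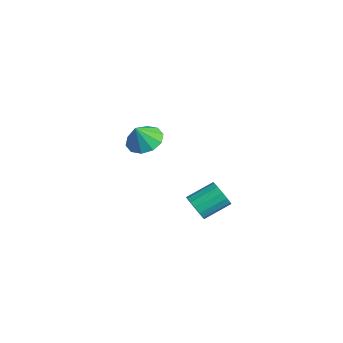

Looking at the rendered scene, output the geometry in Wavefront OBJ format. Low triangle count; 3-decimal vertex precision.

v -3.212 -3.661 -2.523
v -2.33 -3.672 -2.638
v -3.088 -4.159 -1.517
v -2.462 -3.201 -2.388
v -2.882 -2.905 -2.19
v -3.427 -2.898 -2.119
v -3.89 -3.182 -2.203
v -4.095 -3.649 -2.409
v -3.962 -4.121 -2.659
v -3.543 -4.417 -2.857
v -2.997 -4.424 -2.928
v -2.534 -4.14 -2.844
v 2.316 -4.05 -3.147
v 2.794 -3.879 -3.569
v 2.881 -2.659 -2.975
v 2.404 -2.83 -2.553
v 2.503 -3.784 -3.721
v 2.591 -2.564 -3.128
v 2.162 -3.761 -3.72
v 2.25 -2.54 -3.126
v 1.863 -3.815 -3.564
v 1.95 -2.594 -2.971
v 1.685 -3.932 -3.297
v 1.772 -2.711 -2.704
v 1.676 -4.081 -2.99
v 1.763 -2.86 -2.396
v 1.839 -4.221 -2.725
v 1.926 -3.001 -2.131
v 2.129 -4.316 -2.572
v 2.217 -3.096 -1.979
v 2.47 -4.34 -2.574
v 2.558 -3.119 -1.98
v 2.77 -4.286 -2.729
v 2.857 -3.065 -2.136
v 2.948 -4.169 -2.996
v 3.035 -2.948 -2.403
v 2.957 -4.02 -3.304
v 3.044 -2.799 -2.71
f 2 1 4
f 2 4 3
f 4 1 5
f 4 5 3
f 5 1 6
f 5 6 3
f 6 1 7
f 6 7 3
f 7 1 8
f 7 8 3
f 8 1 9
f 8 9 3
f 9 1 10
f 9 10 3
f 10 1 11
f 10 11 3
f 11 1 12
f 11 12 3
f 12 1 2
f 12 2 3
f 14 13 17
f 14 17 15
f 15 17 18
f 15 18 16
f 17 13 19
f 17 19 18
f 18 19 20
f 18 20 16
f 19 13 21
f 19 21 20
f 20 21 22
f 20 22 16
f 21 13 23
f 21 23 22
f 22 23 24
f 22 24 16
f 23 13 25
f 23 25 24
f 24 25 26
f 24 26 16
f 25 13 27
f 25 27 26
f 26 27 28
f 26 28 16
f 27 13 29
f 27 29 28
f 28 29 30
f 28 30 16
f 29 13 31
f 29 31 30
f 30 31 32
f 30 32 16
f 31 13 33
f 31 33 32
f 32 33 34
f 32 34 16
f 33 13 35
f 33 35 34
f 34 35 36
f 34 36 16
f 35 13 37
f 35 37 36
f 36 37 38
f 36 38 16
f 37 13 14
f 37 14 38
f 38 14 15
f 38 15 16

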